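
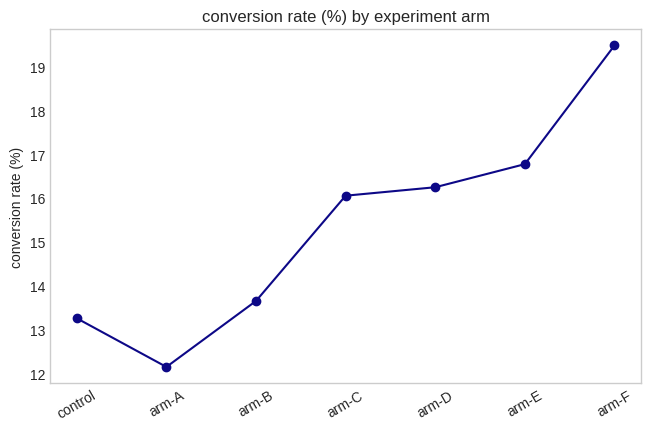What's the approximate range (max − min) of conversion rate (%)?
Max arm-F ≈ 19, min arm-A ≈ 12; range ≈ 7.

≈ 7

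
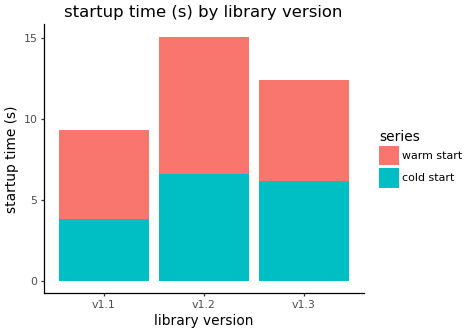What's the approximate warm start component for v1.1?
warm start top ≈ 10, bottom ≈ 4; segment ≈ 6.

≈ 6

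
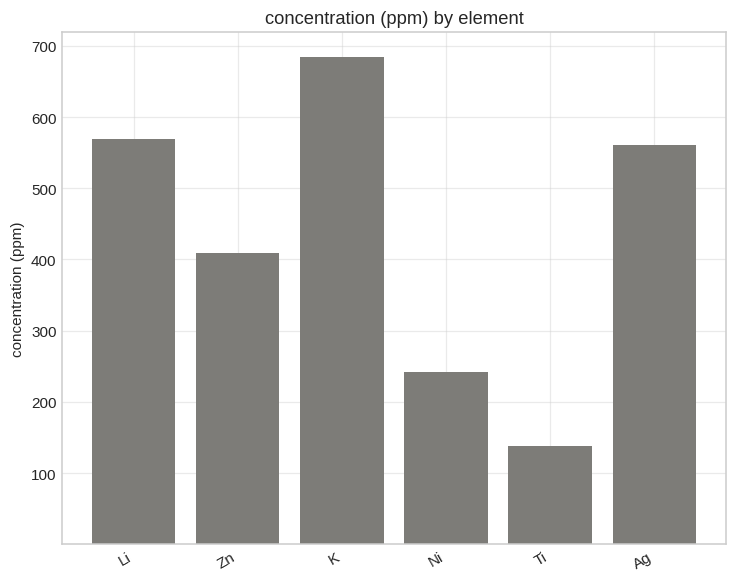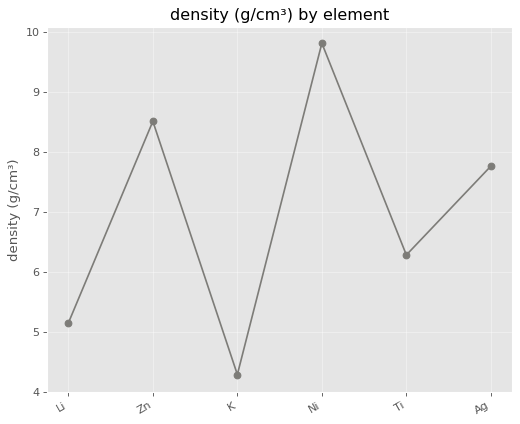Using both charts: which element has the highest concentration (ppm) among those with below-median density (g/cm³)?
Chart 2 median density (g/cm³) ≈ 7; below-median elements: Li, K, Ti. Among those, K has the highest concentration (ppm) (≈ 700).

K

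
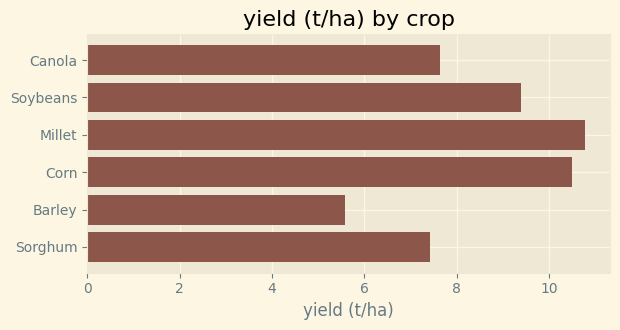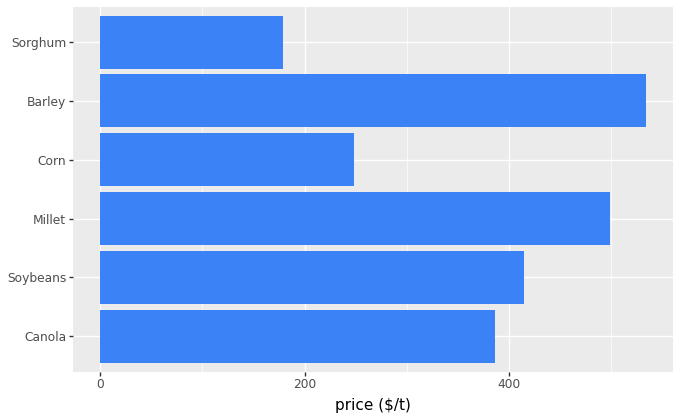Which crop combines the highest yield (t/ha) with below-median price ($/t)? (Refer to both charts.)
Corn

Chart 2 median price ($/t) ≈ 400; below-median crops: Canola, Corn, Sorghum. Among those, Corn has the highest yield (t/ha) (≈ 10).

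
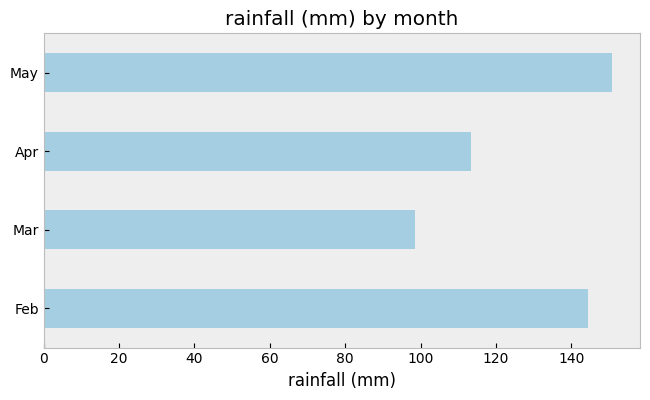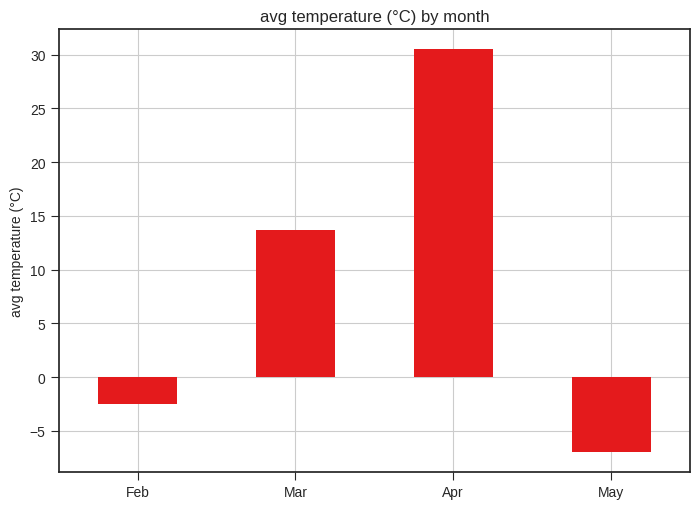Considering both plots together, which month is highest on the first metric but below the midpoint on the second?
May

Chart 2 median avg temperature (°C) ≈ 5; below-median months: Feb, May. Among those, May has the highest rainfall (mm) (≈ 160).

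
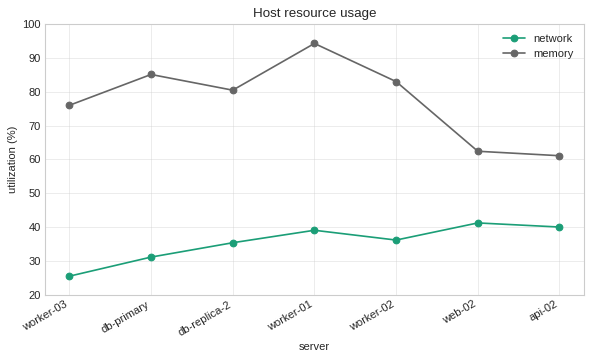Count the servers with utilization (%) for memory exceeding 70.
Above 70: worker-03, db-primary, db-replica-2, worker-01, worker-02.

5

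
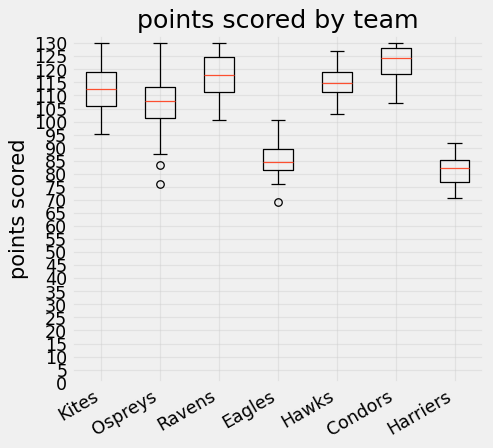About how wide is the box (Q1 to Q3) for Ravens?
≈ 15

Q3 ≈ 125, Q1 ≈ 110; IQR ≈ 15.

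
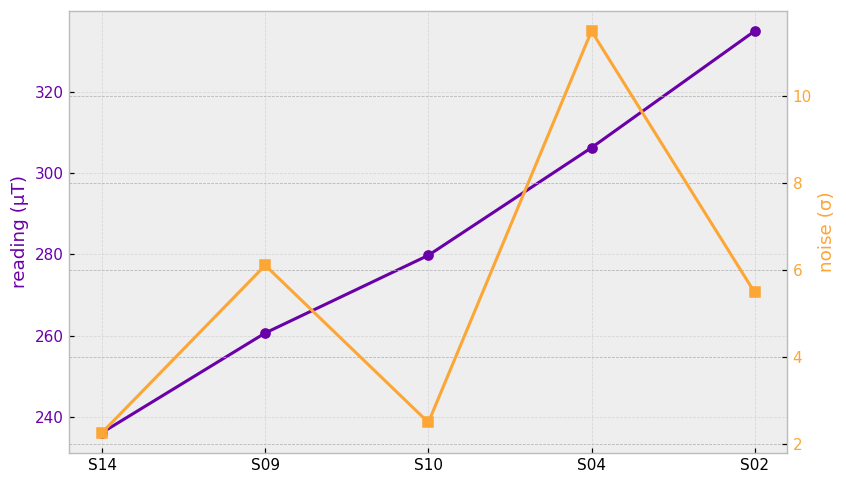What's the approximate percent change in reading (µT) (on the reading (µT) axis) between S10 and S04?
S10 ≈ 280, S04 ≈ 310; (310 − 280) / 280 ≈ +10.7%.

≈ +10.7%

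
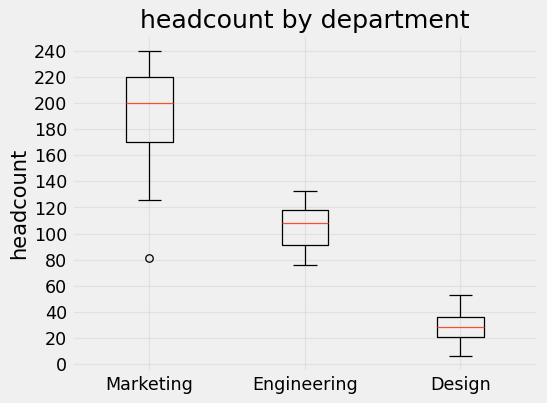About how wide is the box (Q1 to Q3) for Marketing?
≈ 40

Q3 ≈ 220, Q1 ≈ 180; IQR ≈ 40.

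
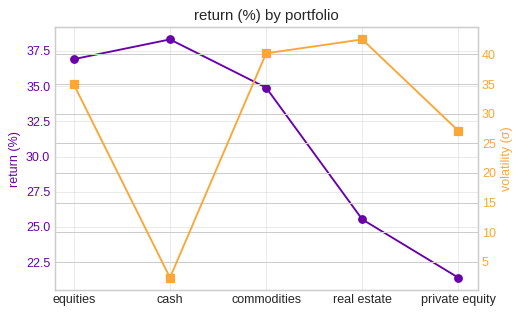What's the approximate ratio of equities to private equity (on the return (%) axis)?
equities ≈ 36, private equity ≈ 22; 36/22 ≈ 1.64.

≈ 1.64×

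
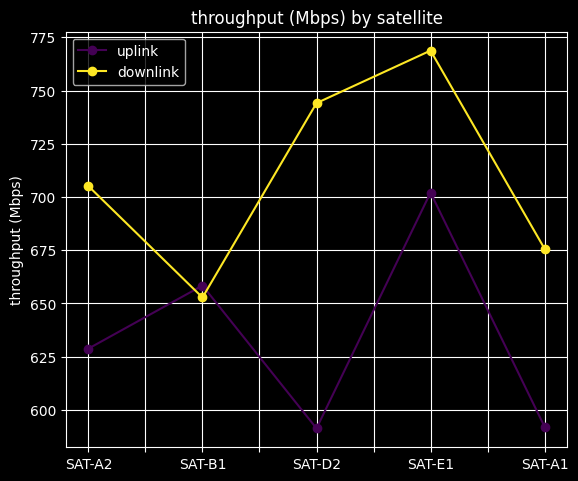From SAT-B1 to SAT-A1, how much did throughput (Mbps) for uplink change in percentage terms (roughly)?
≈ -9.1%

SAT-B1 ≈ 660, SAT-A1 ≈ 600; (600 − 660) / 660 ≈ -9.1%.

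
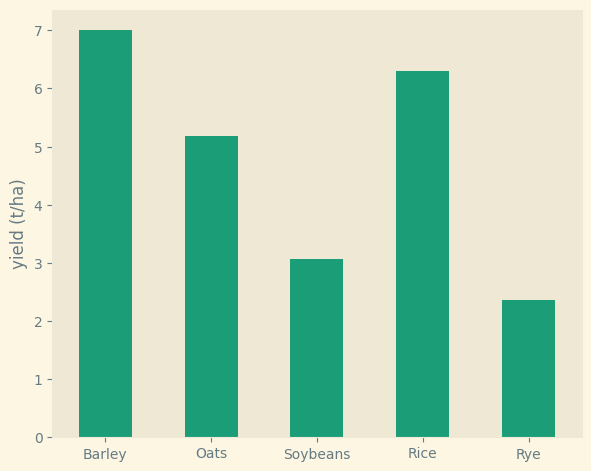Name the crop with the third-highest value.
Top 4: Barley ≈ 7, Rice ≈ 6, Oats ≈ 5, Soybeans ≈ 3.

Oats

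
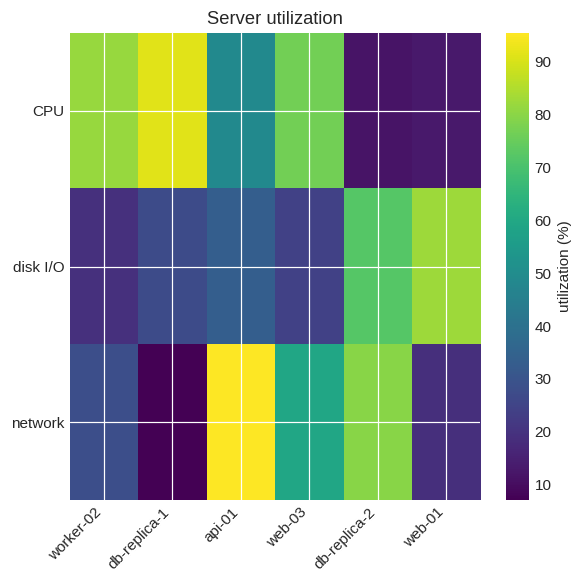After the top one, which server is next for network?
Top 3 for network: api-01 ≈ 100, db-replica-2 ≈ 80, web-03 ≈ 60.

db-replica-2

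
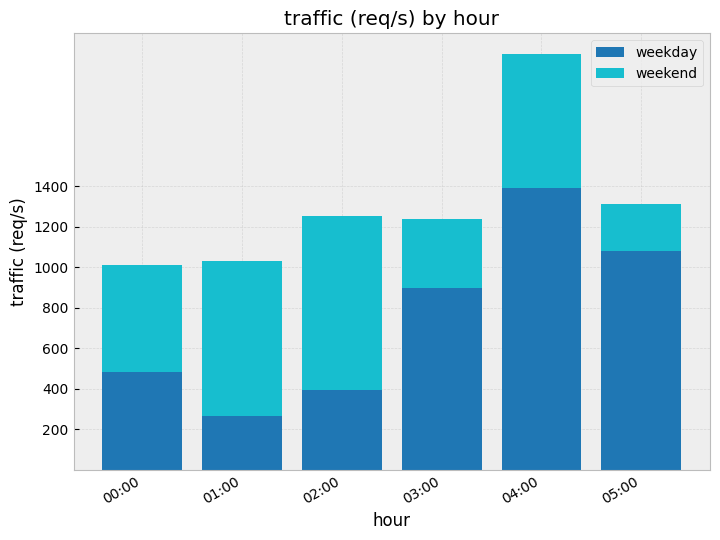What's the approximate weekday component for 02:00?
weekday top ≈ 400, bottom ≈ 0; segment ≈ 400.

≈ 400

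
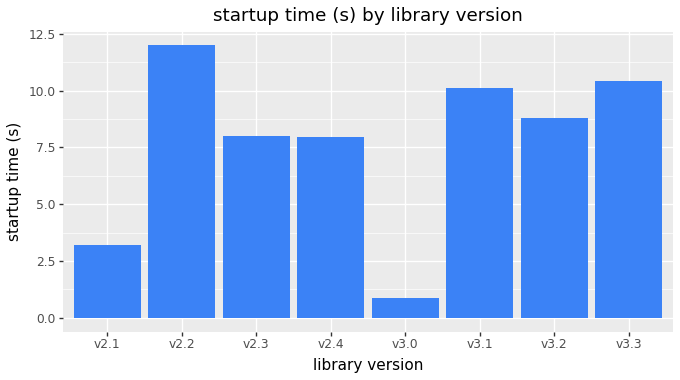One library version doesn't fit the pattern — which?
v3.0 ≈ 1; the rest sit between ≈ 3 and ≈ 12.

v3.0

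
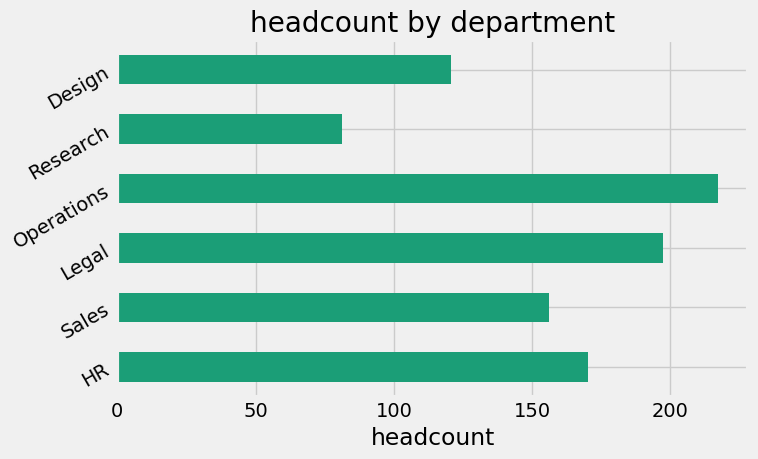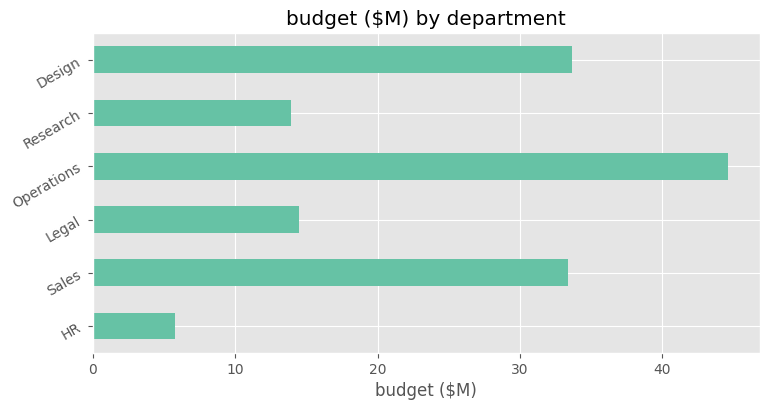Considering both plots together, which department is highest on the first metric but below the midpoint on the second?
Chart 2 median budget ($M) ≈ 25; below-median departments: HR, Legal, Research. Among those, Legal has the highest headcount (≈ 200).

Legal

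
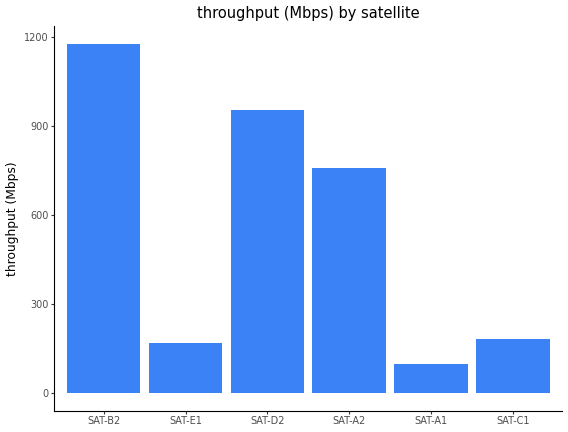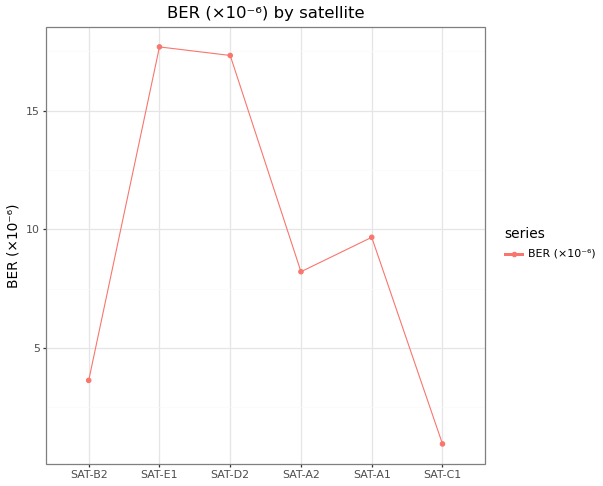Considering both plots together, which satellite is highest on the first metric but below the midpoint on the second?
SAT-B2

Chart 2 median BER (×10⁻⁶) ≈ 8; below-median satellites: SAT-B2, SAT-A2, SAT-C1. Among those, SAT-B2 has the highest throughput (Mbps) (≈ 1200).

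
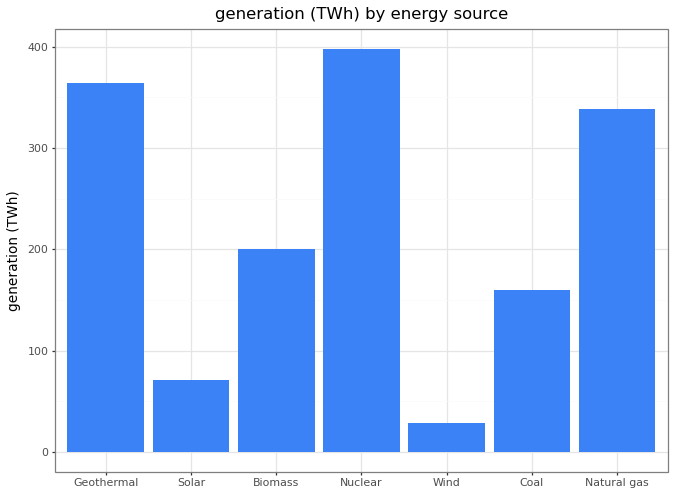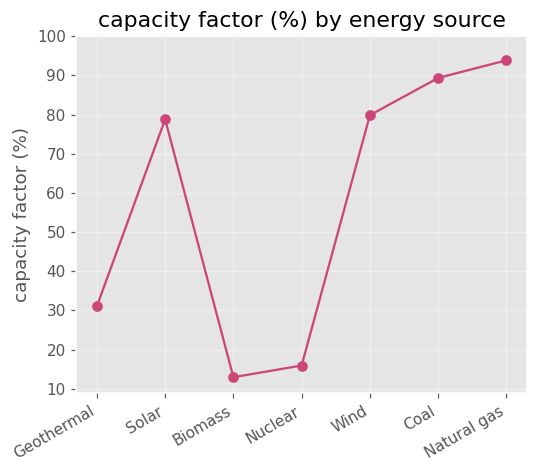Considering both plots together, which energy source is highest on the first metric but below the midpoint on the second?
Nuclear

Chart 2 median capacity factor (%) ≈ 80; below-median energy sources: Geothermal, Biomass, Nuclear. Among those, Nuclear has the highest generation (TWh) (≈ 400).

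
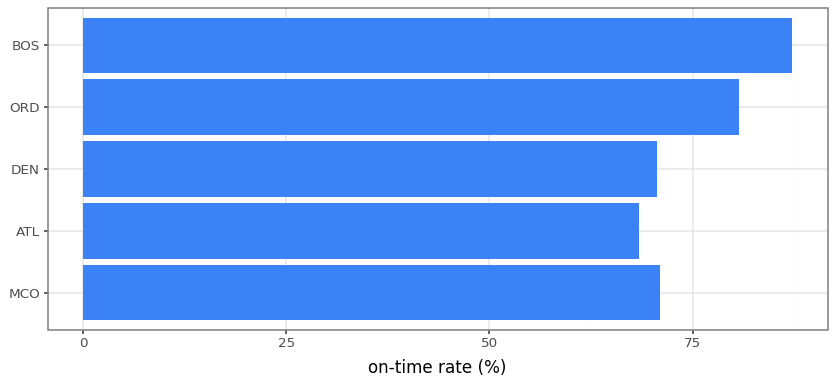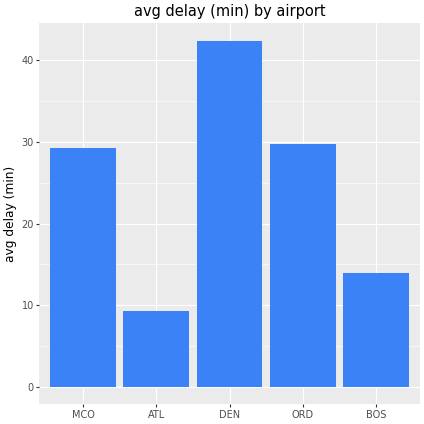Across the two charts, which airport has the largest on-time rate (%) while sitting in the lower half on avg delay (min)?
Chart 2 median avg delay (min) ≈ 30; below-median airports: ATL, BOS. Among those, BOS has the highest on-time rate (%) (≈ 90).

BOS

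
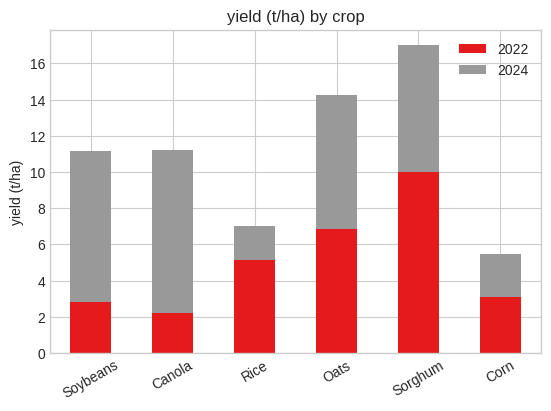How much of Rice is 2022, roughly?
2022 top ≈ 6, bottom ≈ 0; segment ≈ 6.

≈ 6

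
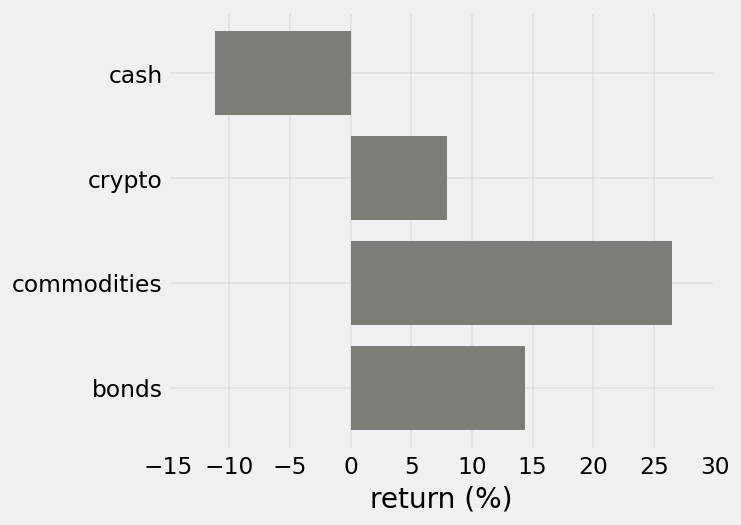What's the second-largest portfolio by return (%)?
bonds

Top 3: commodities ≈ 25, bonds ≈ 15, crypto ≈ 10.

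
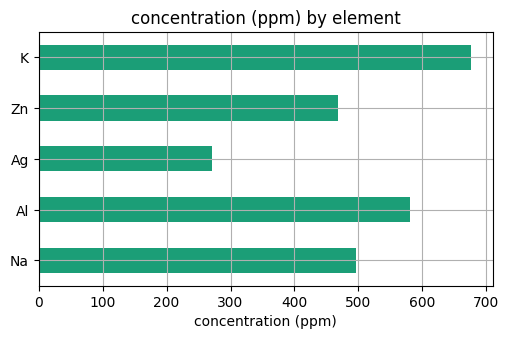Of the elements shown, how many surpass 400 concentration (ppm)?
Above 400: Na, Al, Zn, K.

4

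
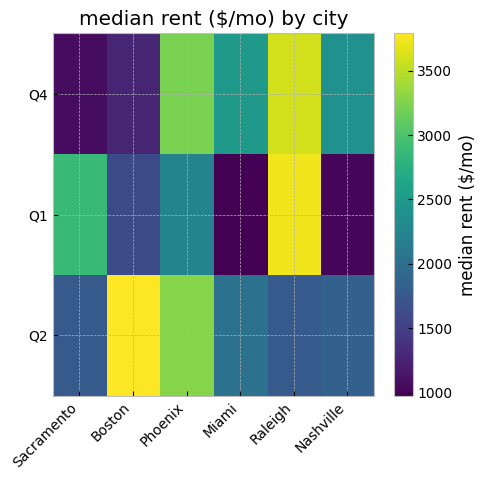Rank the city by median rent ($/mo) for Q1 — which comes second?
Top 3 for Q1: Raleigh ≈ 3500, Sacramento ≈ 3000, Phoenix ≈ 2000.

Sacramento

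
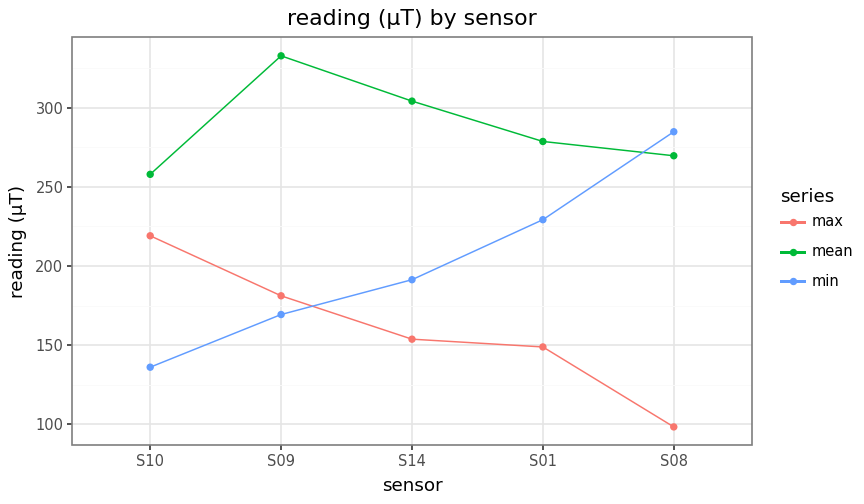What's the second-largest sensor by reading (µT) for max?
Top 3 for max: S10 ≈ 220, S09 ≈ 180, S14 ≈ 160.

S09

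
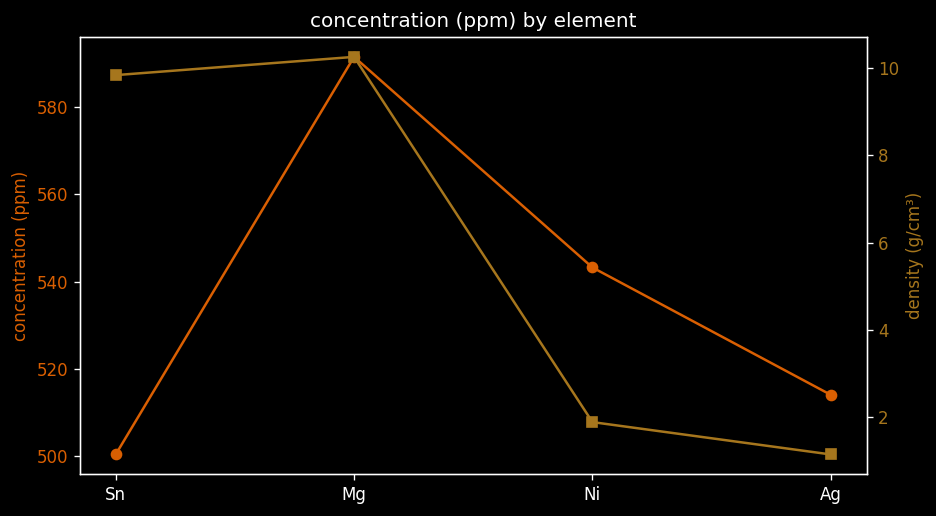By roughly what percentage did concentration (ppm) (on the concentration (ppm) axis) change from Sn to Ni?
Sn ≈ 500, Ni ≈ 540; (540 − 500) / 500 ≈ +8%.

≈ +8%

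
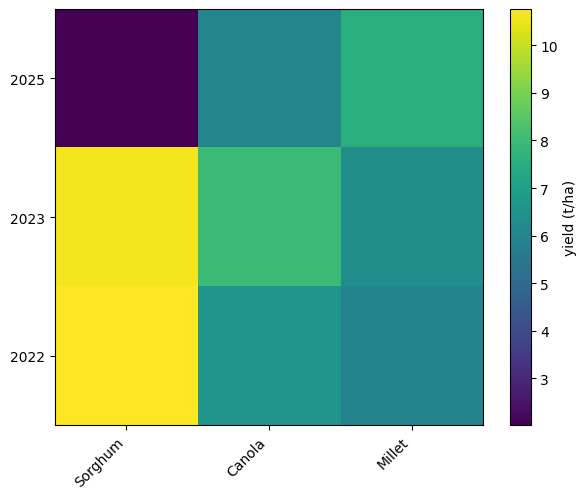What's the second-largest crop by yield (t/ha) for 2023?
Top 3 for 2023: Sorghum ≈ 11, Canola ≈ 8, Millet ≈ 6.

Canola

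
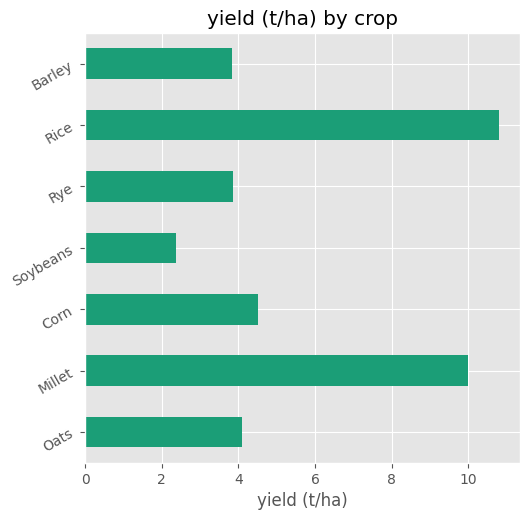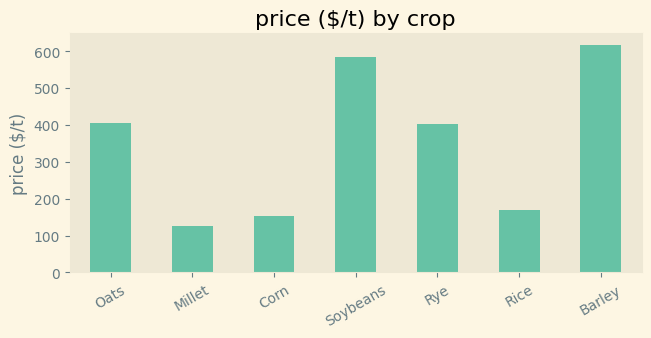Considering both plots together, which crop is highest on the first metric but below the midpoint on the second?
Rice

Chart 2 median price ($/t) ≈ 400; below-median crops: Millet, Corn, Rice. Among those, Rice has the highest yield (t/ha) (≈ 11).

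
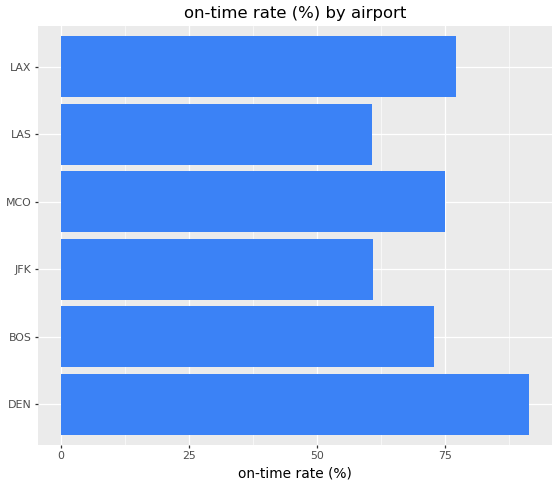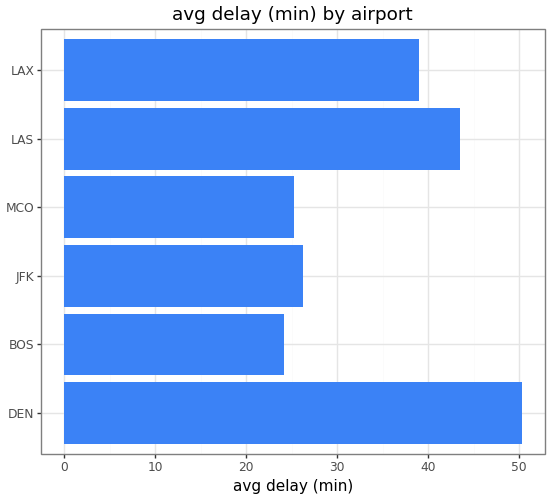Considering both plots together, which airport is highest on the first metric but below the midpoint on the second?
MCO

Chart 2 median avg delay (min) ≈ 35; below-median airports: BOS, JFK, MCO. Among those, MCO has the highest on-time rate (%) (≈ 80).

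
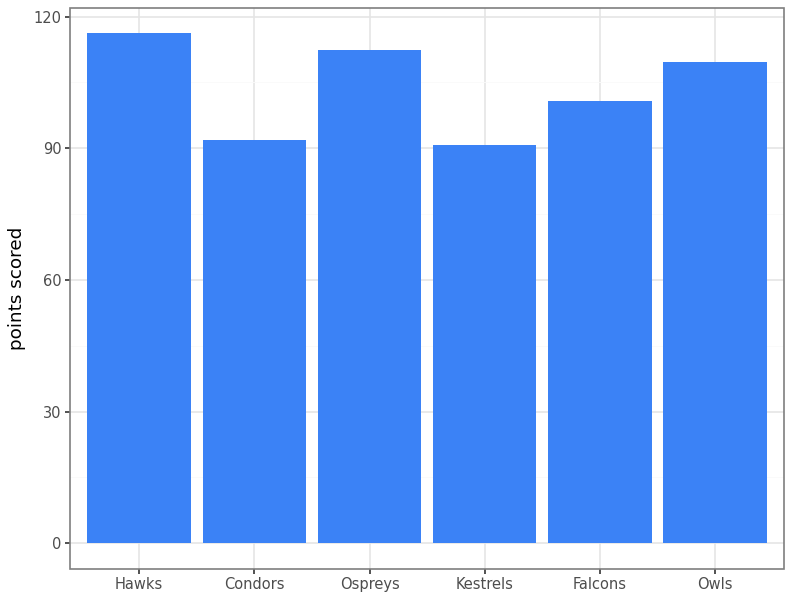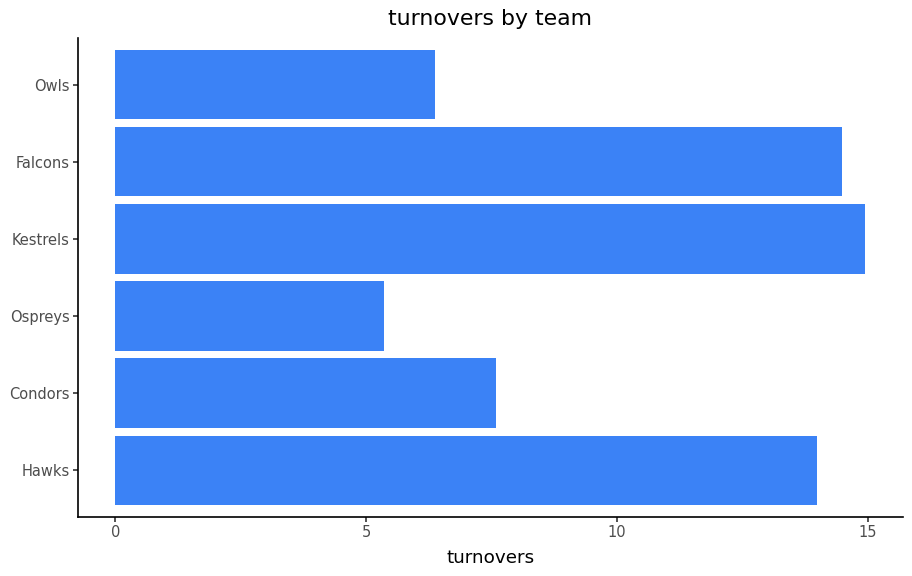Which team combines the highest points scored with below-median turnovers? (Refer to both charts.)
Ospreys

Chart 2 median turnovers ≈ 10; below-median teams: Condors, Ospreys, Owls. Among those, Ospreys has the highest points scored (≈ 120).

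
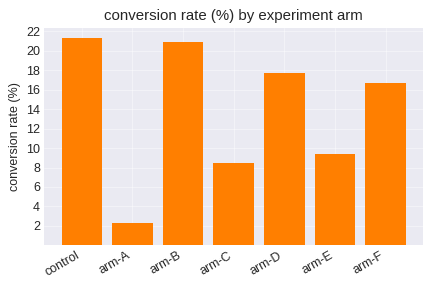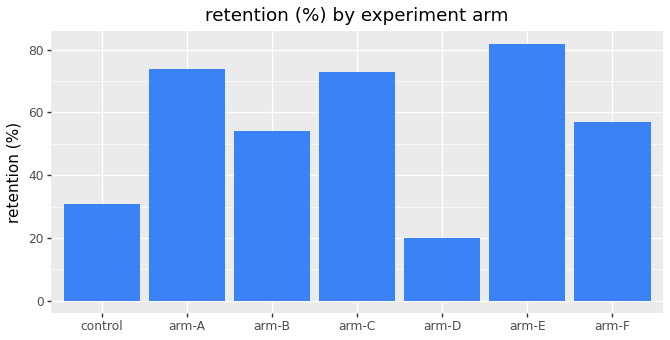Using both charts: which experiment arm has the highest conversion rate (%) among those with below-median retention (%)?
Chart 2 median retention (%) ≈ 60; below-median experiment arms: control, arm-B, arm-D. Among those, control has the highest conversion rate (%) (≈ 22).

control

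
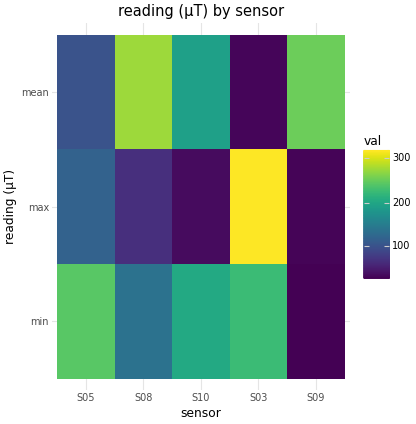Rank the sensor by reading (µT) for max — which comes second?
S05

Top 3 for max: S03 ≈ 325, S05 ≈ 125, S08 ≈ 75.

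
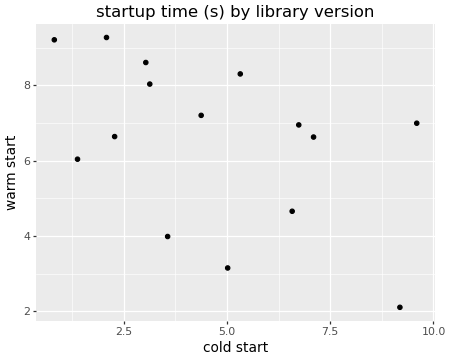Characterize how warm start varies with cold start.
negative, moderate

Points are negatively correlated; moderate (|r| ≈ 0.5).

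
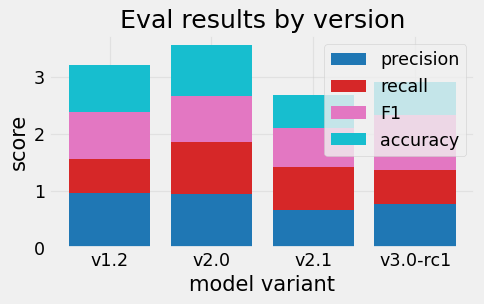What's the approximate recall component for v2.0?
recall top ≈ 2.0, bottom ≈ 1.0; segment ≈ 1.0.

≈ 1.0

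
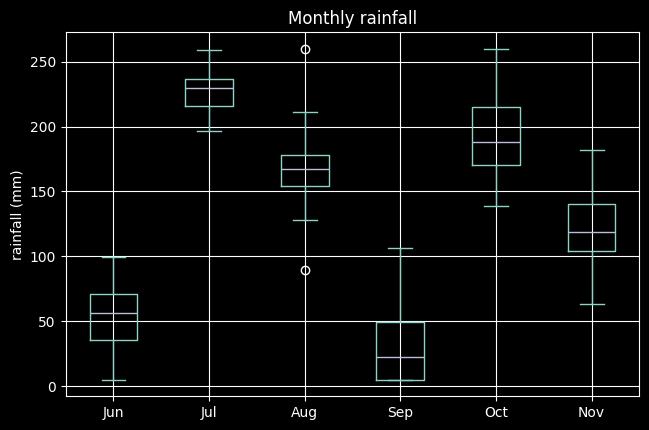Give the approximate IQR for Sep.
≈ 40

Q3 ≈ 40, Q1 ≈ 0; IQR ≈ 40.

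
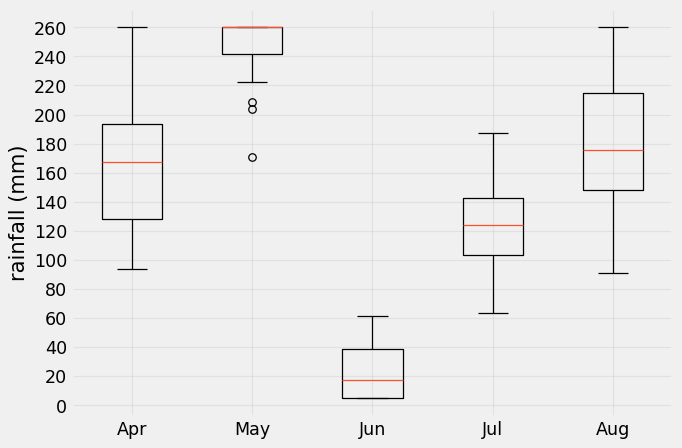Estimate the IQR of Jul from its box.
Q3 ≈ 140, Q1 ≈ 100; IQR ≈ 40.

≈ 40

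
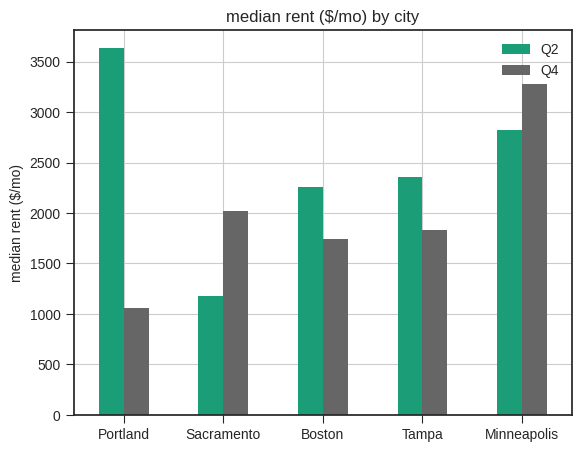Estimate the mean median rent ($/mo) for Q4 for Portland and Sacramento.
(1000 + 2000) / 2 ≈ 1500.

≈ 1500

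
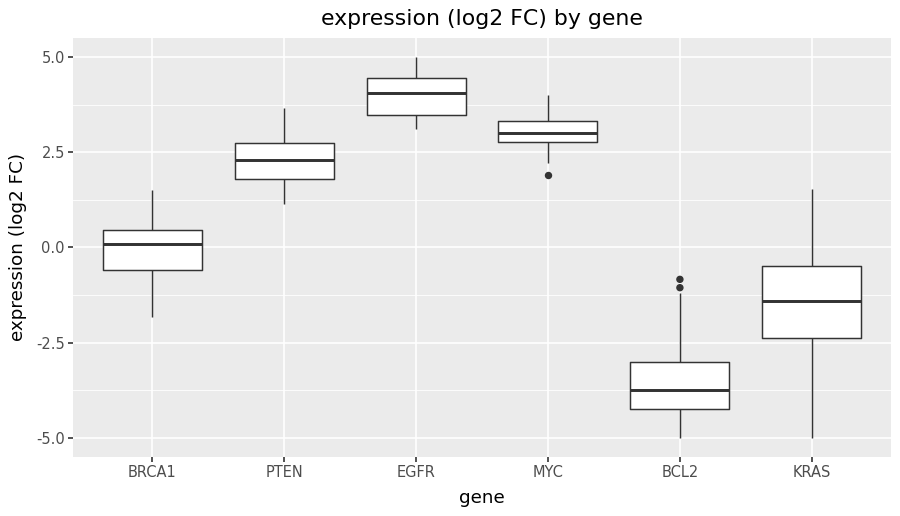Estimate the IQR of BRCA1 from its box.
Q3 ≈ 0, Q1 ≈ -1; IQR ≈ 1.

≈ 1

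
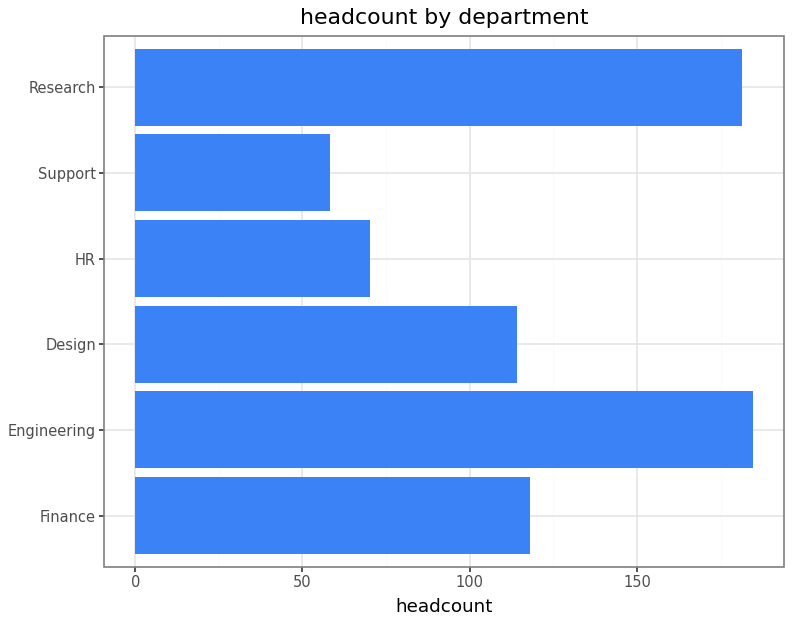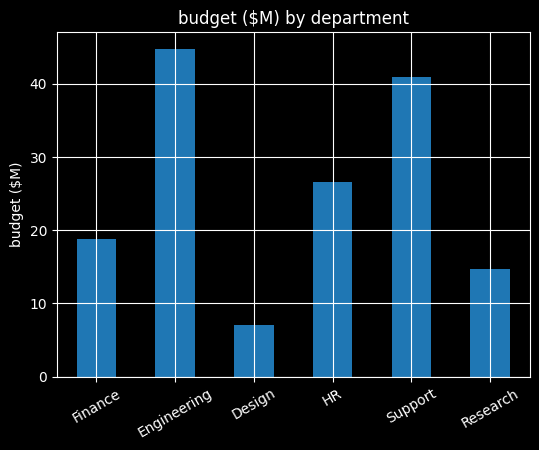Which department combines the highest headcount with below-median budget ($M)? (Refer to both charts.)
Chart 2 median budget ($M) ≈ 25; below-median departments: Finance, Design, Research. Among those, Research has the highest headcount (≈ 180).

Research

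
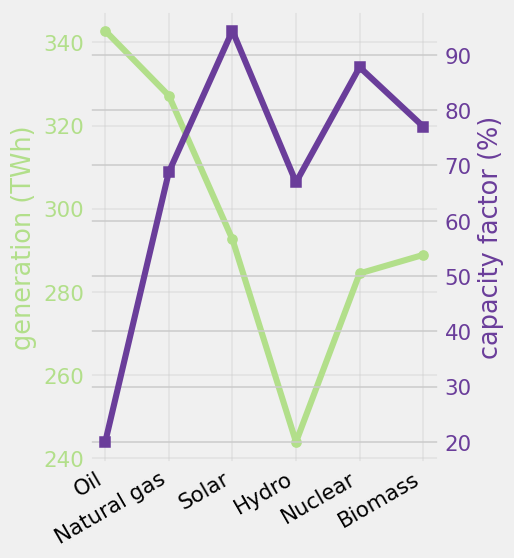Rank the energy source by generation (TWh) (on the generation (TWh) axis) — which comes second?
Top 3 (on the generation (TWh) axis): Oil ≈ 340, Natural gas ≈ 330, Solar ≈ 290.

Natural gas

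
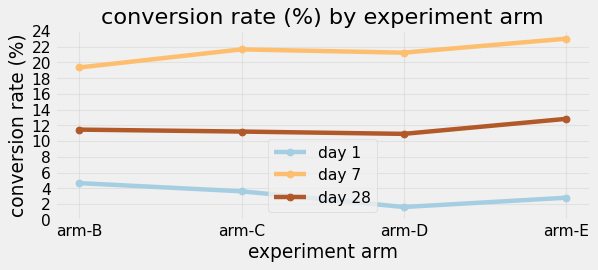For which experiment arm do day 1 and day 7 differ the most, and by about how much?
arm-E, ≈ 22 %

arm-E: day 1 ≈ 2, day 7 ≈ 24 → gap ≈ 22. Next-largest (arm-D) is only ≈ 20.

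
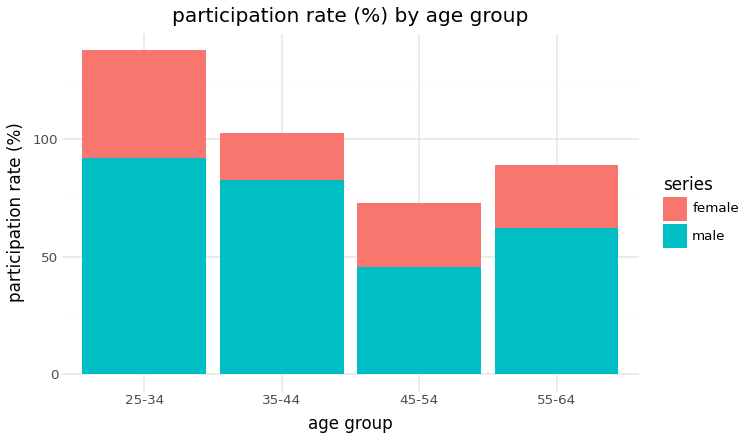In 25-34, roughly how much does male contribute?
male top ≈ 100, bottom ≈ 0; segment ≈ 100.

≈ 100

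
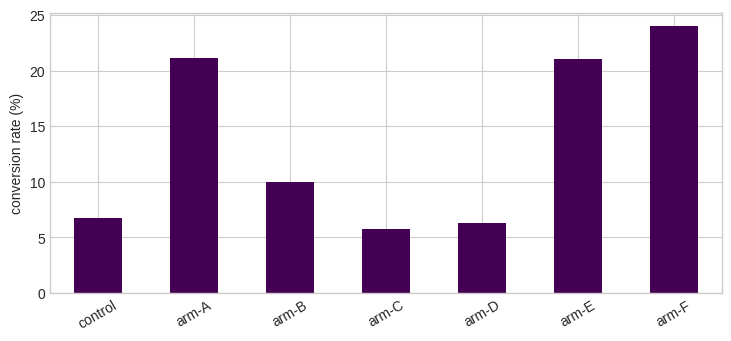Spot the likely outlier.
arm-F ≈ 24; the rest sit between ≈ 6 and ≈ 22.

arm-F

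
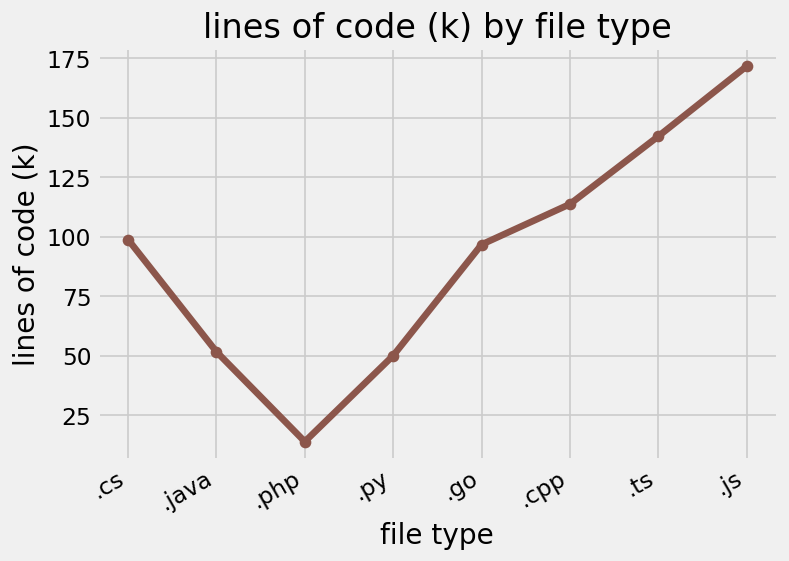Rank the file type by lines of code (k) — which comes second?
.ts

Top 3: .js ≈ 180, .ts ≈ 140, .cpp ≈ 120.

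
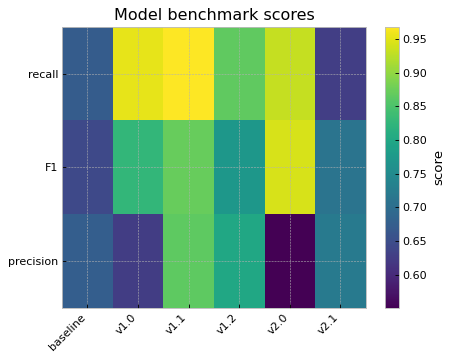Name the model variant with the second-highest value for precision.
Top 3 for precision: v1.1 ≈ 0.85, v1.2 ≈ 0.80, v2.1 ≈ 0.70.

v1.2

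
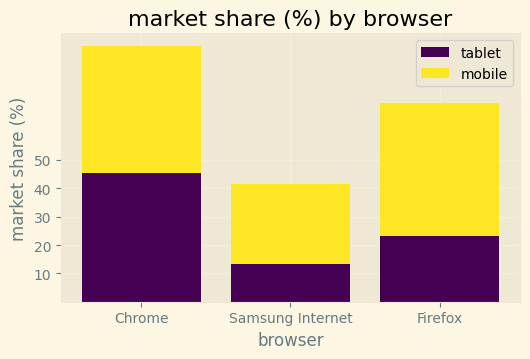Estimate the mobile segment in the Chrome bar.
mobile top ≈ 90, bottom ≈ 50; segment ≈ 40.

≈ 40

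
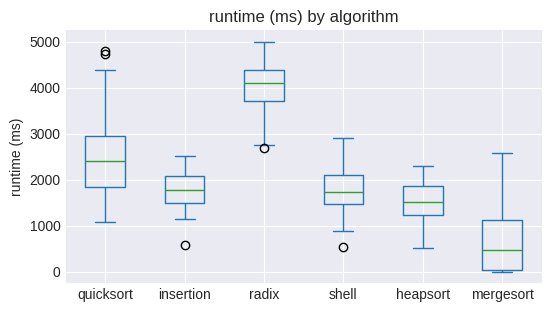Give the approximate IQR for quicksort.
Q3 ≈ 3000, Q1 ≈ 2000; IQR ≈ 1000.

≈ 1000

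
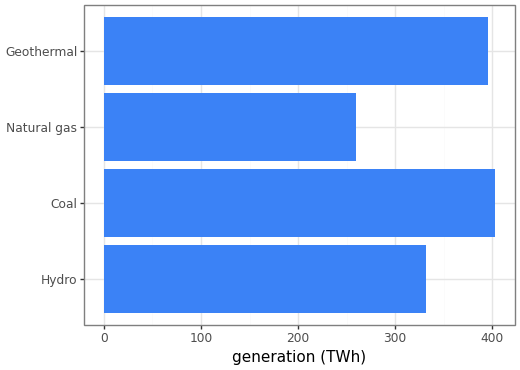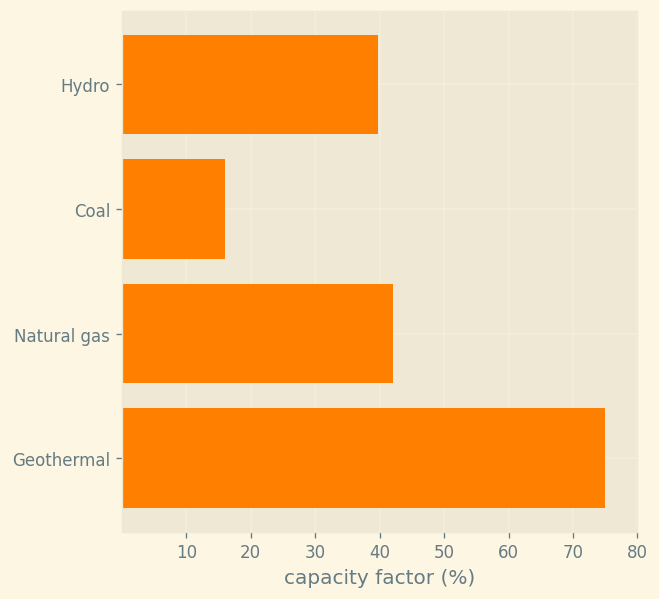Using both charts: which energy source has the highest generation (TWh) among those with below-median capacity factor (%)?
Chart 2 median capacity factor (%) ≈ 40; below-median energy sources: Hydro, Coal. Among those, Coal has the highest generation (TWh) (≈ 400).

Coal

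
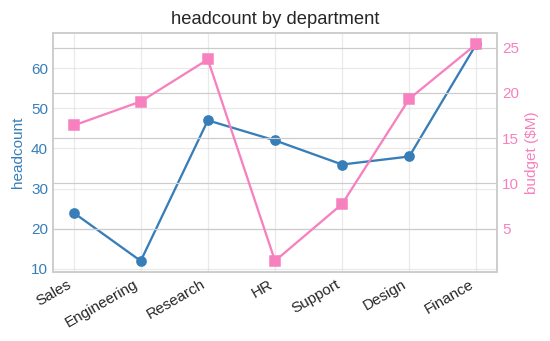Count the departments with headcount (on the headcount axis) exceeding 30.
Above 30: Research, HR, Support, Design, Finance.

5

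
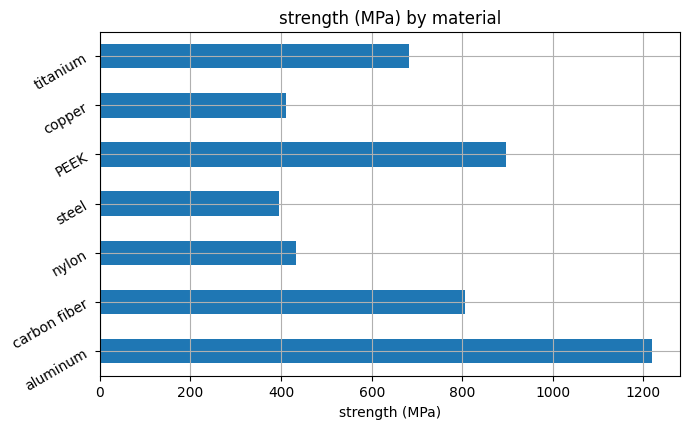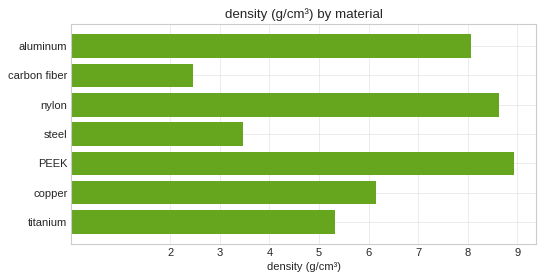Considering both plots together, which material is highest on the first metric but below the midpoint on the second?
Chart 2 median density (g/cm³) ≈ 6; below-median materials: carbon fiber, steel, titanium. Among those, carbon fiber has the highest strength (MPa) (≈ 800).

carbon fiber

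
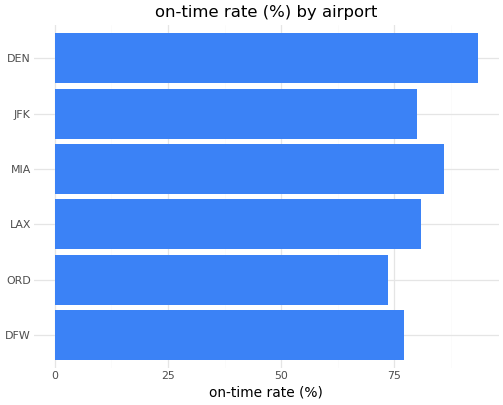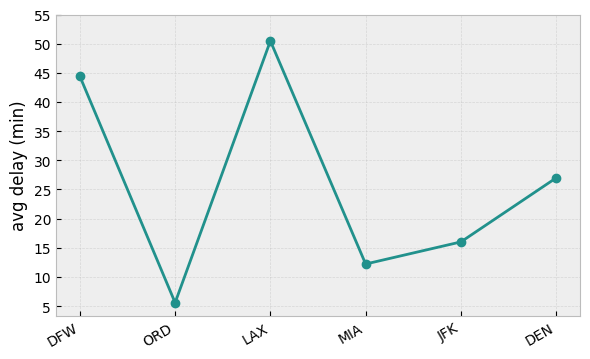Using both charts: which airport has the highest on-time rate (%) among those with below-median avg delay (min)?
MIA

Chart 2 median avg delay (min) ≈ 20; below-median airports: ORD, MIA, JFK. Among those, MIA has the highest on-time rate (%) (≈ 90).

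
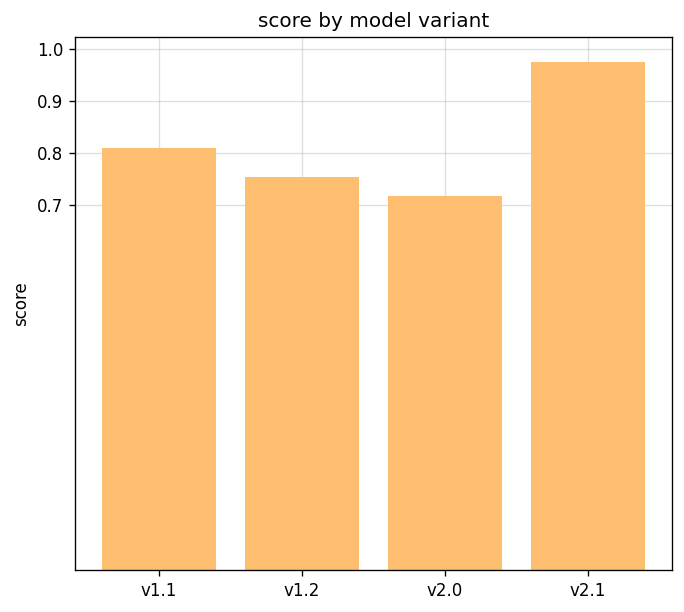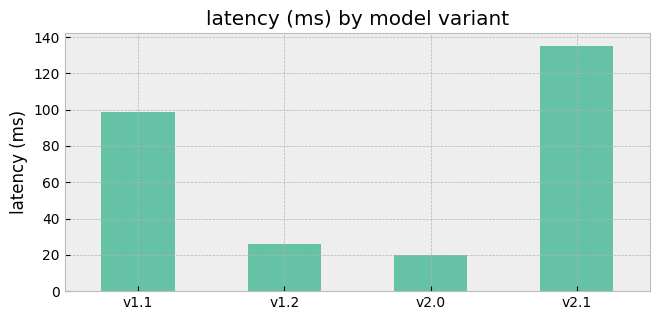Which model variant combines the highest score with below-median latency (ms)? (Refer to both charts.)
v1.2

Chart 2 median latency (ms) ≈ 60; below-median model variants: v1.2, v2.0. Among those, v1.2 has the highest score (≈ 0.8).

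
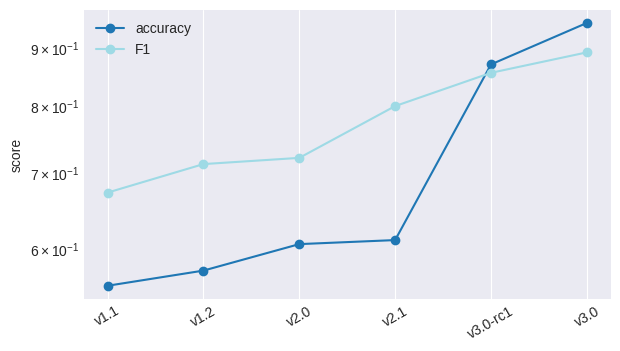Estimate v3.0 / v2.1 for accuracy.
v3.0 ≈ 0.95, v2.1 ≈ 0.60; 0.95/0.60 ≈ 1.58.

≈ 1.58×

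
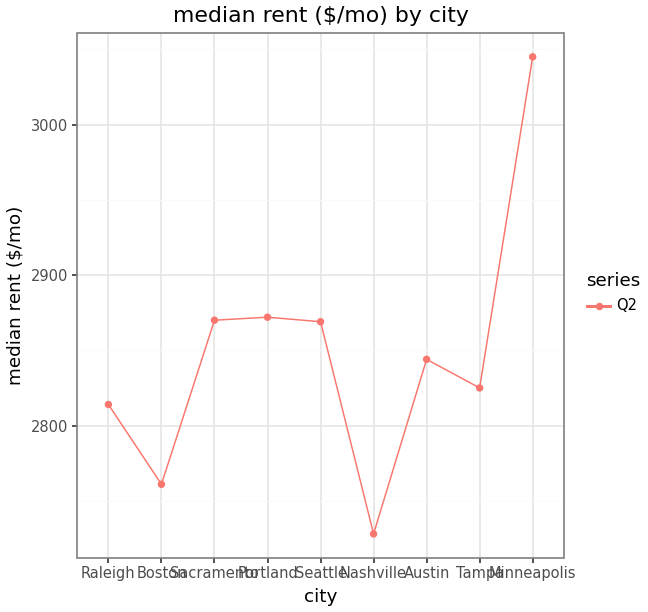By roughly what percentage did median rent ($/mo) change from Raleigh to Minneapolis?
≈ +8.9%

Raleigh ≈ 2800, Minneapolis ≈ 3050; (3050 − 2800) / 2800 ≈ +8.9%.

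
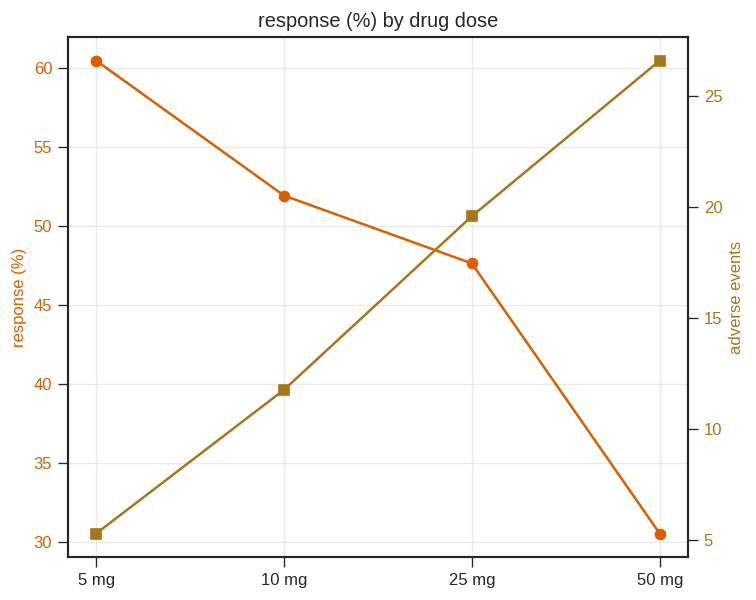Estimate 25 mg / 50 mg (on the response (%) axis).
25 mg ≈ 50, 50 mg ≈ 30; 50/30 ≈ 1.67.

≈ 1.67×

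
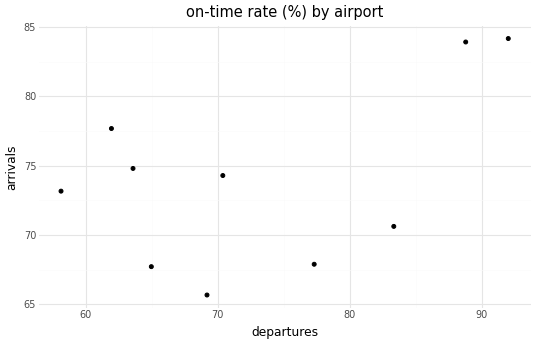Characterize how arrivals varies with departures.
positive, moderate

Points are positively correlated; moderate (|r| ≈ 0.5).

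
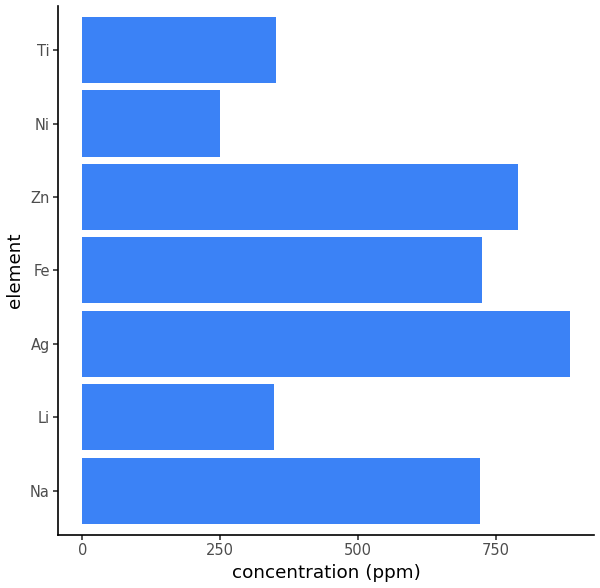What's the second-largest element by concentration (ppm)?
Zn

Top 3: Ag ≈ 900, Zn ≈ 800, Fe ≈ 700.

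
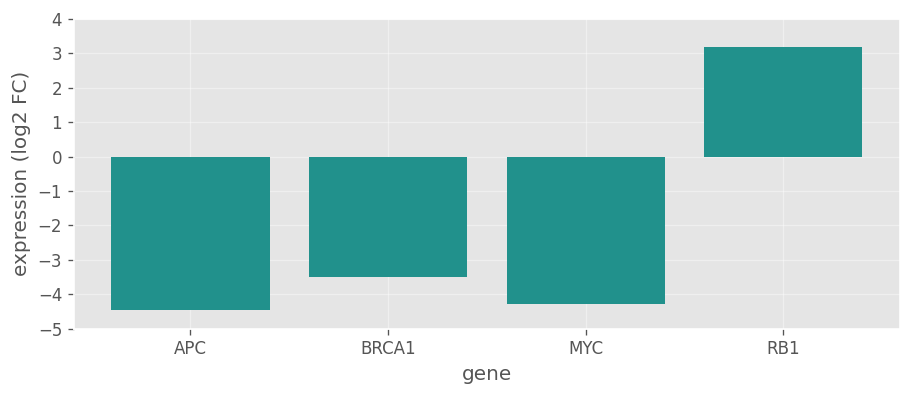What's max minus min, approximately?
≈ 7

Max RB1 ≈ 3, min APC ≈ -4; range ≈ 7.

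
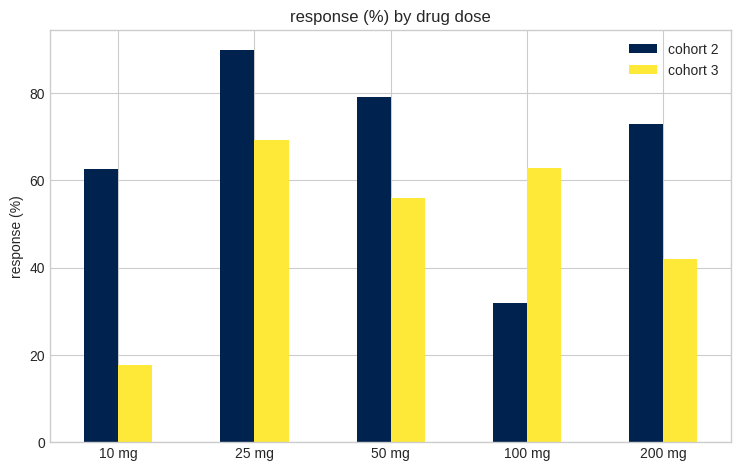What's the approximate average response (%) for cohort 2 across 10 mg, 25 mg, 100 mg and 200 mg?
≈ 62

(60 + 90 + 30 + 70) / 4 ≈ 62.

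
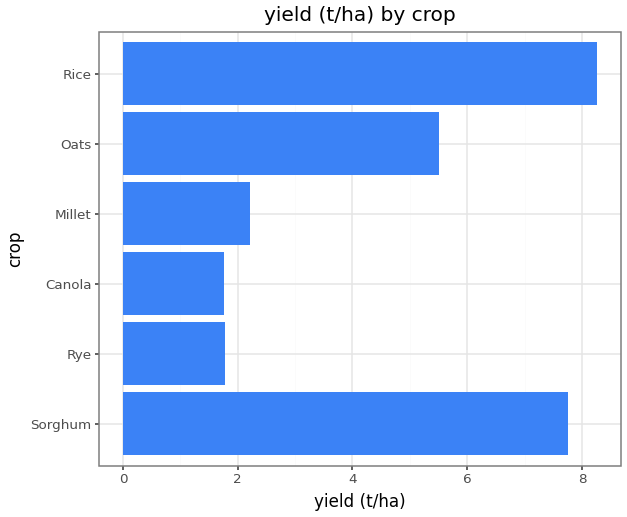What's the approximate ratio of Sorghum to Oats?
≈ 1.33×

Sorghum ≈ 8, Oats ≈ 6; 8/6 ≈ 1.33.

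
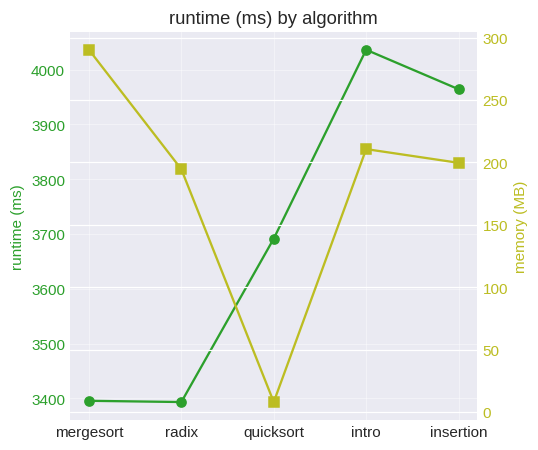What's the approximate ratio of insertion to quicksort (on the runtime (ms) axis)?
≈ 1.08×

insertion ≈ 4000, quicksort ≈ 3700; 4000/3700 ≈ 1.08.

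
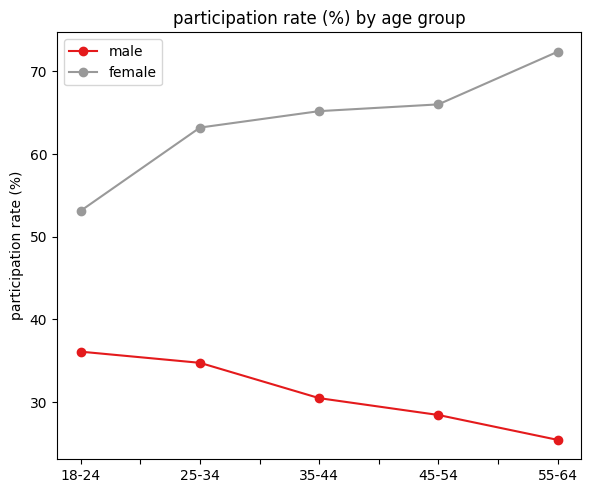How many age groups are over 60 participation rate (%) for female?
4

Above 60: 25-34, 35-44, 45-54, 55-64.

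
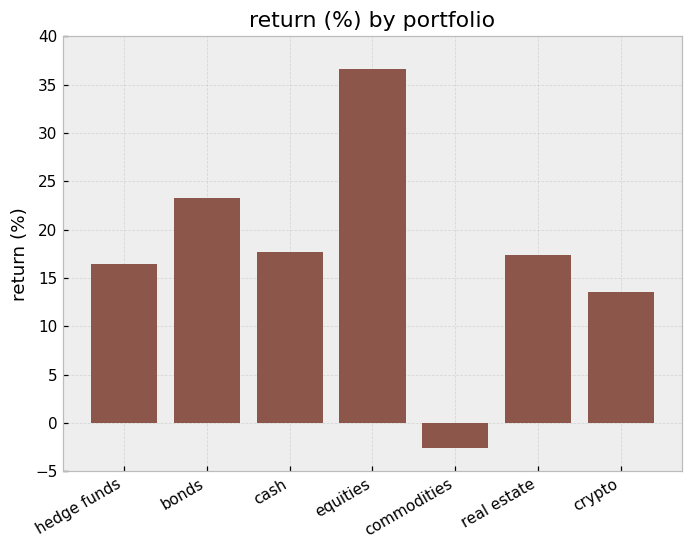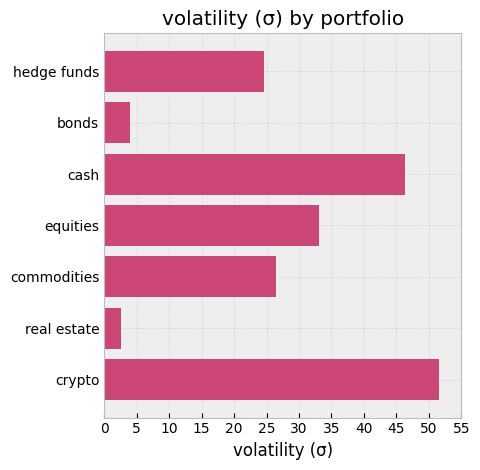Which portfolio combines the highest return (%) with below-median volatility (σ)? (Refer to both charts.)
Chart 2 median volatility (σ) ≈ 25; below-median portfolios: hedge funds, bonds, real estate. Among those, bonds has the highest return (%) (≈ 25).

bonds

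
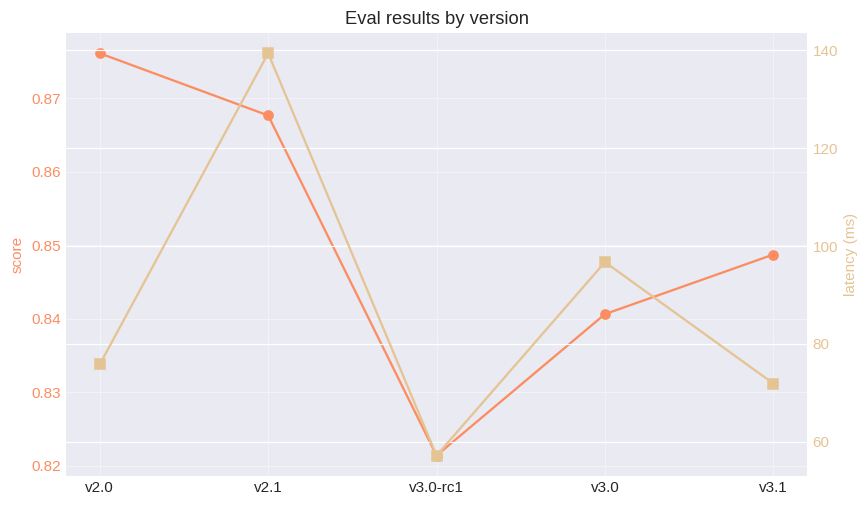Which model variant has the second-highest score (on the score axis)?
v2.1

Top 3 (on the score axis): v2.0 ≈ 0.88, v2.1 ≈ 0.87, v3.1 ≈ 0.85.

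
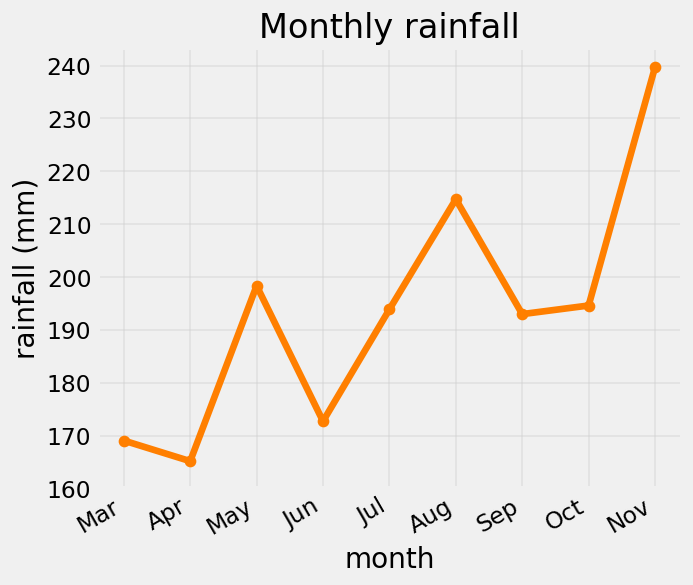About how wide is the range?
≈ 70

Max Nov ≈ 240, min Apr ≈ 170; range ≈ 70.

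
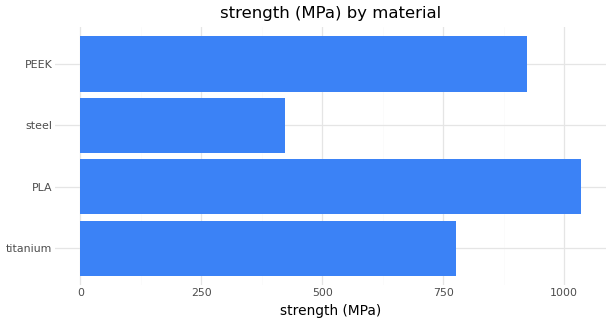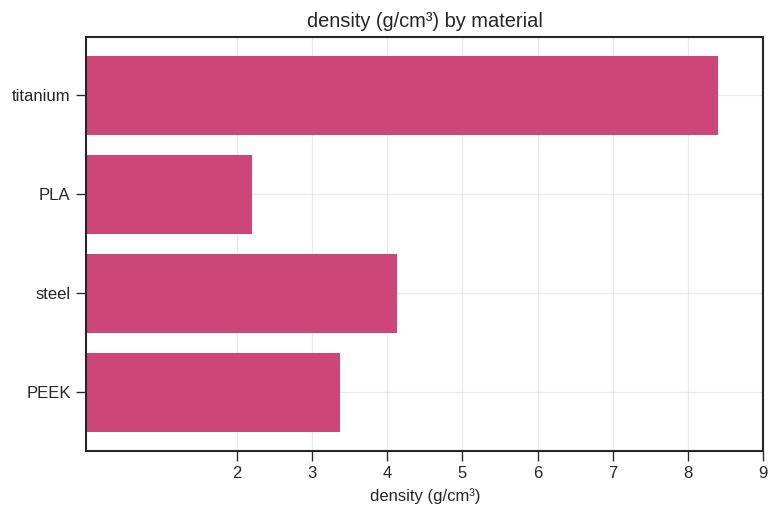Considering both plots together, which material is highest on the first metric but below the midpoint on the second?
PLA

Chart 2 median density (g/cm³) ≈ 4; below-median materials: PLA, PEEK. Among those, PLA has the highest strength (MPa) (≈ 1000).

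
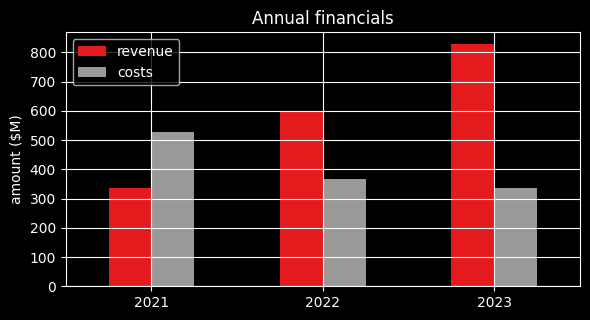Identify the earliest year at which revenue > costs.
2022

2021: revenue ≈ 300 vs costs ≈ 500 (not yet); 2022: revenue ≈ 600 vs costs ≈ 400 (first crossover).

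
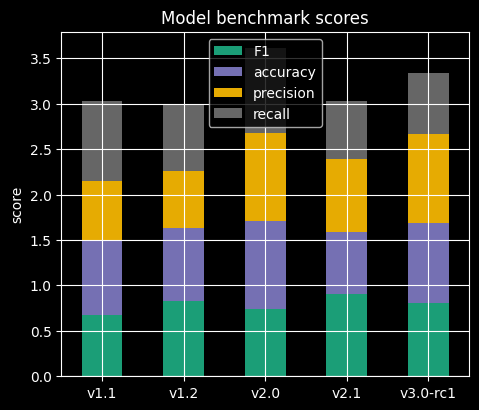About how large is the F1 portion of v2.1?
F1 top ≈ 1.0, bottom ≈ 0.0; segment ≈ 1.0.

≈ 1.0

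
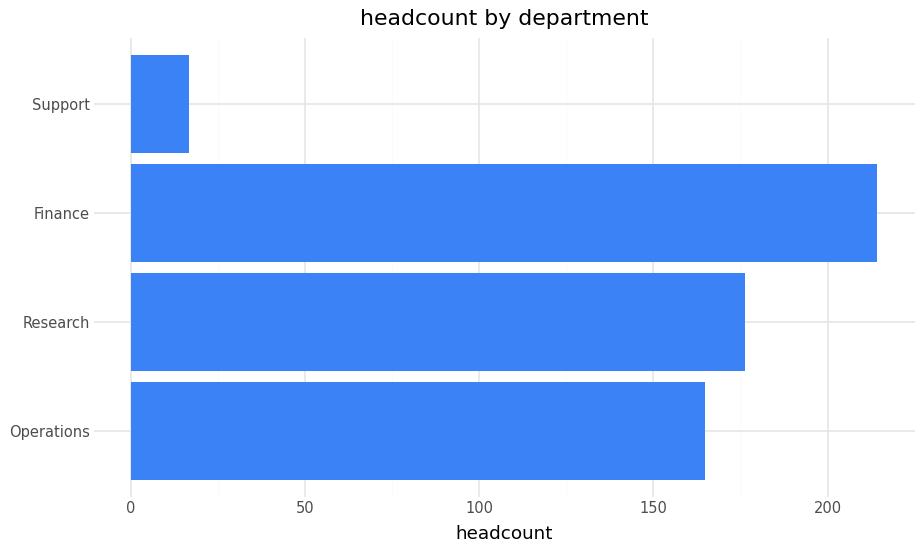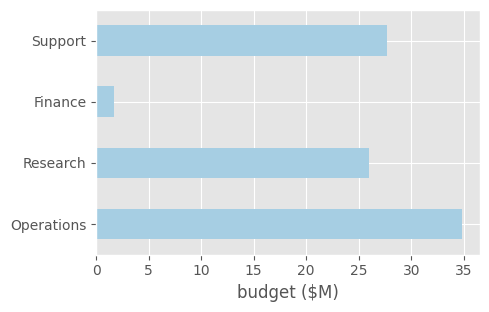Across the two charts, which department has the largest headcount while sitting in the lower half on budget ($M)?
Finance

Chart 2 median budget ($M) ≈ 25; below-median departments: Research, Finance. Among those, Finance has the highest headcount (≈ 220).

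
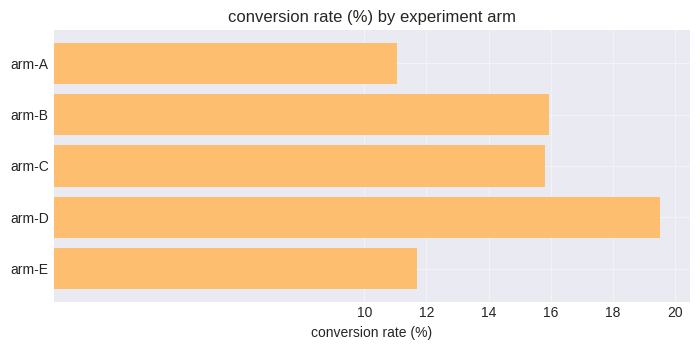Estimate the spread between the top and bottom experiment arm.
≈ 8

Max arm-D ≈ 20, min arm-A ≈ 12; range ≈ 8.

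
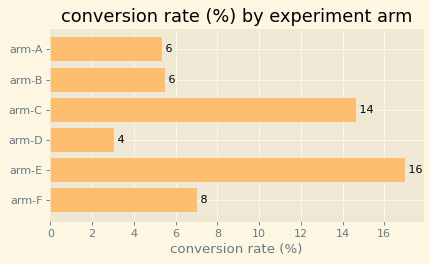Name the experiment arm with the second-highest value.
arm-C

Top 3: arm-E ≈ 16, arm-C ≈ 14, arm-F ≈ 8.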